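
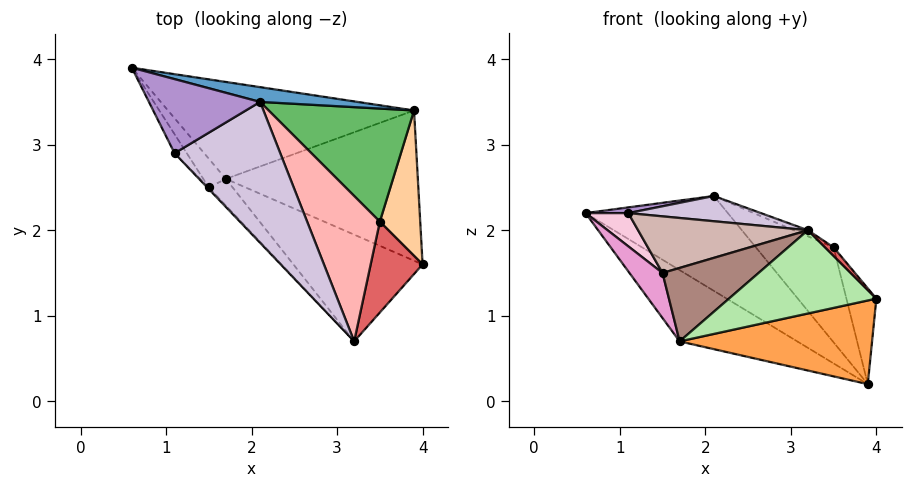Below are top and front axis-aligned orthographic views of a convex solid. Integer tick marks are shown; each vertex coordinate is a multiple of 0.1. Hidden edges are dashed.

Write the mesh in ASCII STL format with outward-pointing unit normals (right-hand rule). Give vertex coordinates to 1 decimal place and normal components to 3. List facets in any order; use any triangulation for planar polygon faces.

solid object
 facet normal 0.236 0.960 0.150
  outer loop
   vertex 2.1 3.5 2.4
   vertex 3.9 3.4 0.2
   vertex 0.6 3.9 2.2
  endloop
 endfacet
 facet normal -0.370 0.550 -0.748
  outer loop
   vertex 1.7 2.6 0.7
   vertex 0.6 3.9 2.2
   vertex 3.9 3.4 0.2
  endloop
 endfacet
 facet normal -0.022 -0.486 -0.873
  outer loop
   vertex 1.7 2.6 0.7
   vertex 3.9 3.4 0.2
   vertex 4.0 1.6 1.2
  endloop
 endfacet
 facet normal 0.841 0.298 0.452
  outer loop
   vertex 3.5 2.1 1.8
   vertex 4.0 1.6 1.2
   vertex 3.9 3.4 0.2
  endloop
 endfacet
 facet normal 0.697 0.461 0.549
  outer loop
   vertex 3.5 2.1 1.8
   vertex 3.9 3.4 0.2
   vertex 2.1 3.5 2.4
  endloop
 endfacet
 facet normal -0.096 -0.612 -0.785
  outer loop
   vertex 3.2 0.7 2.0
   vertex 1.7 2.6 0.7
   vertex 4.0 1.6 1.2
  endloop
 endfacet
 facet normal 0.740 -0.063 0.669
  outer loop
   vertex 3.2 0.7 2.0
   vertex 4.0 1.6 1.2
   vertex 3.5 2.1 1.8
  endloop
 endfacet
 facet normal 0.425 0.038 0.904
  outer loop
   vertex 3.2 0.7 2.0
   vertex 3.5 2.1 1.8
   vertex 2.1 3.5 2.4
  endloop
 endfacet
 facet normal -0.152 -0.076 0.986
  outer loop
   vertex 1.1 2.9 2.2
   vertex 2.1 3.5 2.4
   vertex 0.6 3.9 2.2
  endloop
 endfacet
 facet normal -0.091 -0.176 0.980
  outer loop
   vertex 1.1 2.9 2.2
   vertex 3.2 0.7 2.0
   vertex 2.1 3.5 2.4
  endloop
 endfacet
 facet normal -0.667 -0.700 -0.254
  outer loop
   vertex 1.5 2.5 1.5
   vertex 1.7 2.6 0.7
   vertex 3.2 0.7 2.0
  endloop
 endfacet
 facet normal -0.724 -0.689 -0.020
  outer loop
   vertex 1.5 2.5 1.5
   vertex 3.2 0.7 2.0
   vertex 1.1 2.9 2.2
  endloop
 endfacet
 facet normal -0.866 -0.422 -0.269
  outer loop
   vertex 1.5 2.5 1.5
   vertex 0.6 3.9 2.2
   vertex 1.7 2.6 0.7
  endloop
 endfacet
 facet normal -0.867 -0.433 -0.248
  outer loop
   vertex 1.5 2.5 1.5
   vertex 1.1 2.9 2.2
   vertex 0.6 3.9 2.2
  endloop
 endfacet
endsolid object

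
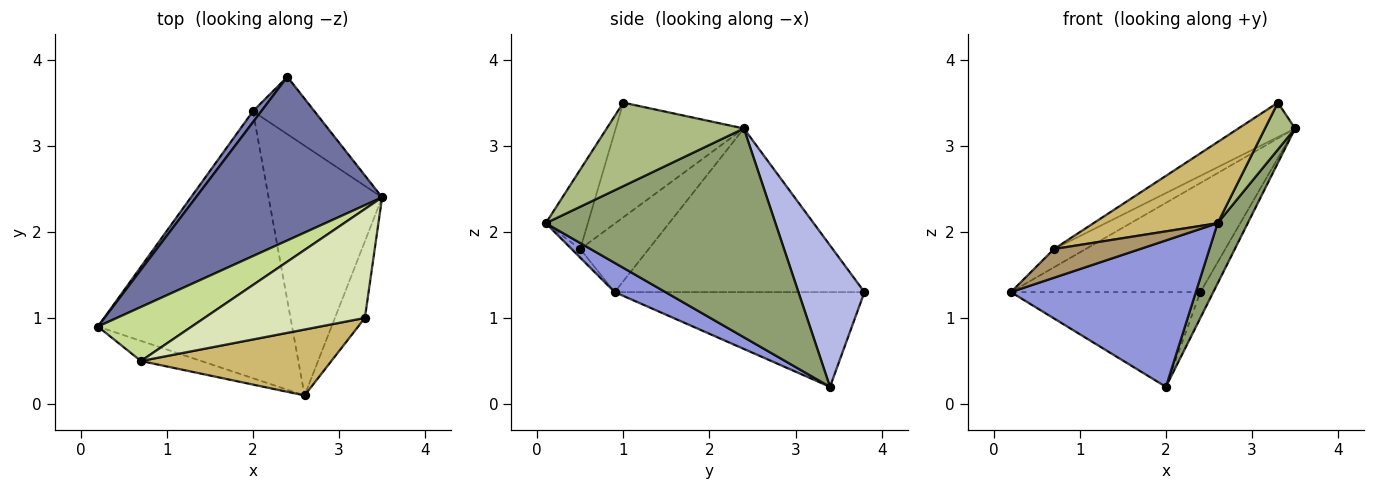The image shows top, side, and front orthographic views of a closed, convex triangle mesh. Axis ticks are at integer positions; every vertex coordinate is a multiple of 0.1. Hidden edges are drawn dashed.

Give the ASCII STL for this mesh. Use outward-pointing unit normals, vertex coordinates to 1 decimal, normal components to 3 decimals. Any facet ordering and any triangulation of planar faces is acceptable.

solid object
 facet normal -0.590 0.448 0.672
  outer loop
   vertex 2.4 3.8 1.3
   vertex 0.2 0.9 1.3
   vertex 3.5 2.4 3.2
  endloop
 endfacet
 facet normal -0.795 0.603 0.070
  outer loop
   vertex 2.0 3.4 0.2
   vertex 0.2 0.9 1.3
   vertex 2.4 3.8 1.3
  endloop
 endfacet
 facet normal 0.131 -0.477 -0.869
  outer loop
   vertex 2.0 3.4 0.2
   vertex 2.6 0.1 2.1
   vertex 0.2 0.9 1.3
  endloop
 endfacet
 facet normal 0.903 0.177 -0.392
  outer loop
   vertex 2.0 3.4 0.2
   vertex 2.4 3.8 1.3
   vertex 3.5 2.4 3.2
  endloop
 endfacet
 facet normal 0.873 -0.115 -0.475
  outer loop
   vertex 2.0 3.4 0.2
   vertex 3.5 2.4 3.2
   vertex 2.6 0.1 2.1
  endloop
 endfacet
 facet normal 0.922 -0.203 -0.331
  outer loop
   vertex 3.3 1.0 3.5
   vertex 2.6 0.1 2.1
   vertex 3.5 2.4 3.2
  endloop
 endfacet
 facet normal -0.568 0.264 0.779
  outer loop
   vertex 0.7 0.5 1.8
   vertex 3.5 2.4 3.2
   vertex 0.2 0.9 1.3
  endloop
 endfacet
 facet normal -0.563 0.249 0.788
  outer loop
   vertex 0.7 0.5 1.8
   vertex 3.3 1.0 3.5
   vertex 3.5 2.4 3.2
  endloop
 endfacet
 facet normal -0.082 -0.816 -0.572
  outer loop
   vertex 0.7 0.5 1.8
   vertex 0.2 0.9 1.3
   vertex 2.6 0.1 2.1
  endloop
 endfacet
 facet normal -0.254 -0.751 0.610
  outer loop
   vertex 0.7 0.5 1.8
   vertex 2.6 0.1 2.1
   vertex 3.3 1.0 3.5
  endloop
 endfacet
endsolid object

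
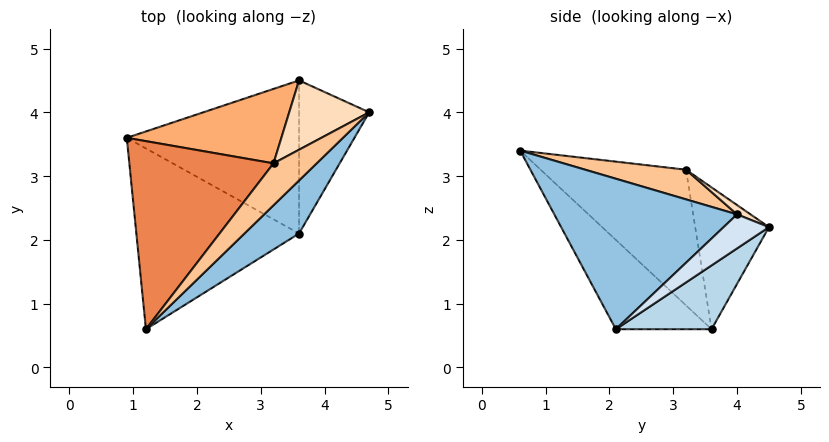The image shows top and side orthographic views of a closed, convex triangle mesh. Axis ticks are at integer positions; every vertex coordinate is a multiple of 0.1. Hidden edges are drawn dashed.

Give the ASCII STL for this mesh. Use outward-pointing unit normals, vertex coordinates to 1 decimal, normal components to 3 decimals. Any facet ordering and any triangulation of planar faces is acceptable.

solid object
 facet normal -0.364 -0.655 -0.663
  outer loop
   vertex 3.6 2.1 0.6
   vertex 1.2 0.6 3.4
   vertex 0.9 3.6 0.6
  endloop
 endfacet
 facet normal 0.710 -0.655 0.258
  outer loop
   vertex 3.6 2.1 0.6
   vertex 4.7 4.0 2.4
   vertex 1.2 0.6 3.4
  endloop
 endfacet
 facet normal 0.295 0.530 -0.795
  outer loop
   vertex 3.6 2.1 0.6
   vertex 0.9 3.6 0.6
   vertex 3.6 4.5 2.2
  endloop
 endfacet
 facet normal 0.374 0.514 -0.772
  outer loop
   vertex 3.6 2.1 0.6
   vertex 3.6 4.5 2.2
   vertex 4.7 4.0 2.4
  endloop
 endfacet
 facet normal -0.585 0.521 0.621
  outer loop
   vertex 3.2 3.2 3.1
   vertex 0.9 3.6 0.6
   vertex 1.2 0.6 3.4
  endloop
 endfacet
 facet normal -0.549 0.583 0.599
  outer loop
   vertex 3.2 3.2 3.1
   vertex 3.6 4.5 2.2
   vertex 0.9 3.6 0.6
  endloop
 endfacet
 facet normal 0.536 -0.322 0.780
  outer loop
   vertex 3.2 3.2 3.1
   vertex 1.2 0.6 3.4
   vertex 4.7 4.0 2.4
  endloop
 endfacet
 facet normal 0.097 0.546 0.832
  outer loop
   vertex 3.2 3.2 3.1
   vertex 4.7 4.0 2.4
   vertex 3.6 4.5 2.2
  endloop
 endfacet
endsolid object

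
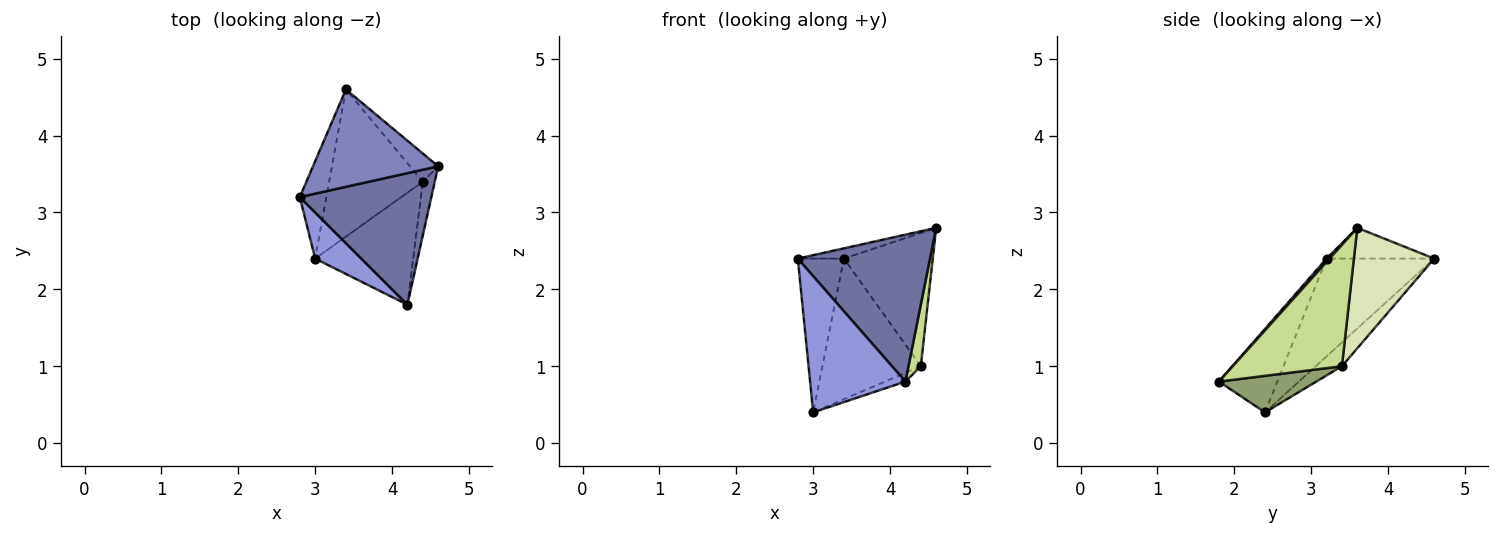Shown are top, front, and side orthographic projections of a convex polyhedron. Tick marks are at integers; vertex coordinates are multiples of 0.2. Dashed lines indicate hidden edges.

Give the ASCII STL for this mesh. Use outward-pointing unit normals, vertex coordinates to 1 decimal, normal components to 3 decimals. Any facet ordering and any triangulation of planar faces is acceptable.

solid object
 facet normal 0.017 -0.745 0.667
  outer loop
   vertex 4.2 1.8 0.8
   vertex 4.6 3.6 2.8
   vertex 2.8 3.2 2.4
  endloop
 endfacet
 facet normal -0.237 0.102 0.966
  outer loop
   vertex 3.4 4.6 2.4
   vertex 2.8 3.2 2.4
   vertex 4.6 3.6 2.8
  endloop
 endfacet
 facet normal -0.502 -0.819 0.277
  outer loop
   vertex 3.0 2.4 0.4
   vertex 4.2 1.8 0.8
   vertex 2.8 3.2 2.4
  endloop
 endfacet
 facet normal -0.892 0.382 -0.242
  outer loop
   vertex 3.0 2.4 0.4
   vertex 2.8 3.2 2.4
   vertex 3.4 4.6 2.4
  endloop
 endfacet
 facet normal 0.348 0.073 -0.935
  outer loop
   vertex 4.4 3.4 1.0
   vertex 4.2 1.8 0.8
   vertex 3.0 2.4 0.4
  endloop
 endfacet
 facet normal -0.180 0.679 -0.711
  outer loop
   vertex 4.4 3.4 1.0
   vertex 3.0 2.4 0.4
   vertex 3.4 4.6 2.4
  endloop
 endfacet
 facet normal 0.989 -0.111 -0.098
  outer loop
   vertex 4.4 3.4 1.0
   vertex 4.6 3.6 2.8
   vertex 4.2 1.8 0.8
  endloop
 endfacet
 facet normal 0.662 0.733 -0.155
  outer loop
   vertex 4.4 3.4 1.0
   vertex 3.4 4.6 2.4
   vertex 4.6 3.6 2.8
  endloop
 endfacet
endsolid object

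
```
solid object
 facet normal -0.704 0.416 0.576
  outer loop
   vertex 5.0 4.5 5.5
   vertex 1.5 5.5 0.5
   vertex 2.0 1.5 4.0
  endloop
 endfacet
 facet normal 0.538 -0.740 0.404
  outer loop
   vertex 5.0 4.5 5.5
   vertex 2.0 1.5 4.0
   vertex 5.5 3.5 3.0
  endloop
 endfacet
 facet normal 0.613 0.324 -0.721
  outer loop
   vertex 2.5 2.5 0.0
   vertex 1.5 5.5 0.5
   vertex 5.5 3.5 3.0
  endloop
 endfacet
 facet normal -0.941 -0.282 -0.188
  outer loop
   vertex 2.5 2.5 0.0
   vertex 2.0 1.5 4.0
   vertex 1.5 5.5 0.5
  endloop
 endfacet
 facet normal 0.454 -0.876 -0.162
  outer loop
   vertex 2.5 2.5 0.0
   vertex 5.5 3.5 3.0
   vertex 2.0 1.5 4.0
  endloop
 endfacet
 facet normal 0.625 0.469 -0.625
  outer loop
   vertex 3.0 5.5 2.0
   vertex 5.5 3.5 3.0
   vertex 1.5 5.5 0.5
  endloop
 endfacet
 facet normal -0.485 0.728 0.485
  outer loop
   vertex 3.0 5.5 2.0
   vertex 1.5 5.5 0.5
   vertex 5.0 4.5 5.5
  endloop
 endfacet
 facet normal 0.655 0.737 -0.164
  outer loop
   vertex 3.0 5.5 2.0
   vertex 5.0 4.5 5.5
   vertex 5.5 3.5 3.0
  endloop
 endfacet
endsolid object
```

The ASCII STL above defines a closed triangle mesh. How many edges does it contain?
12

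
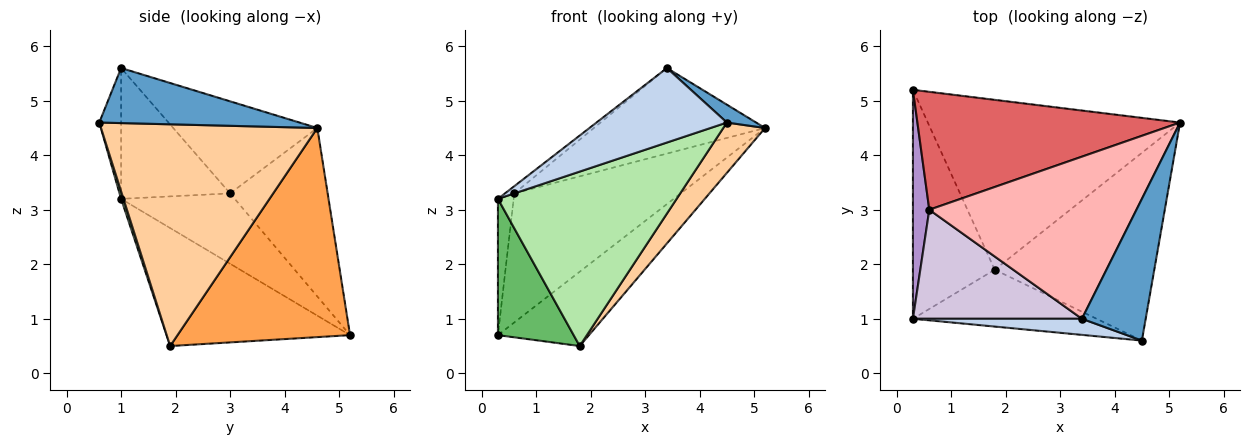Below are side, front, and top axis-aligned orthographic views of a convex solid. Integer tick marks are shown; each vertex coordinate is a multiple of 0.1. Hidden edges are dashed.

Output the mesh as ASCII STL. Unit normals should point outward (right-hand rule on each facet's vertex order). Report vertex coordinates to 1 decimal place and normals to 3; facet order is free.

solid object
 facet normal 0.650 -0.095 0.754
  outer loop
   vertex 3.4 1.0 5.6
   vertex 4.5 0.6 4.6
   vertex 5.2 4.6 4.5
  endloop
 endfacet
 facet normal -0.161 -0.965 0.208
  outer loop
   vertex 0.3 1.0 3.2
   vertex 4.5 0.6 4.6
   vertex 3.4 1.0 5.6
  endloop
 endfacet
 facet normal 0.605 0.319 -0.730
  outer loop
   vertex 1.8 1.9 0.5
   vertex 0.3 5.2 0.7
   vertex 5.2 4.6 4.5
  endloop
 endfacet
 facet normal 0.802 -0.155 -0.577
  outer loop
   vertex 1.8 1.9 0.5
   vertex 5.2 4.6 4.5
   vertex 4.5 0.6 4.6
  endloop
 endfacet
 facet normal -0.778 -0.321 -0.539
  outer loop
   vertex 1.8 1.9 0.5
   vertex 0.3 1.0 3.2
   vertex 0.3 5.2 0.7
  endloop
 endfacet
 facet normal 0.013 -0.951 -0.310
  outer loop
   vertex 1.8 1.9 0.5
   vertex 4.5 0.6 4.6
   vertex 0.3 1.0 3.2
  endloop
 endfacet
 facet normal -0.397 0.677 0.619
  outer loop
   vertex 0.6 3.0 3.3
   vertex 5.2 4.6 4.5
   vertex 0.3 5.2 0.7
  endloop
 endfacet
 facet normal -0.366 0.434 0.823
  outer loop
   vertex 0.6 3.0 3.3
   vertex 3.4 1.0 5.6
   vertex 5.2 4.6 4.5
  endloop
 endfacet
 facet normal -0.965 0.134 0.224
  outer loop
   vertex 0.6 3.0 3.3
   vertex 0.3 5.2 0.7
   vertex 0.3 1.0 3.2
  endloop
 endfacet
 facet normal -0.611 0.052 0.790
  outer loop
   vertex 0.6 3.0 3.3
   vertex 0.3 1.0 3.2
   vertex 3.4 1.0 5.6
  endloop
 endfacet
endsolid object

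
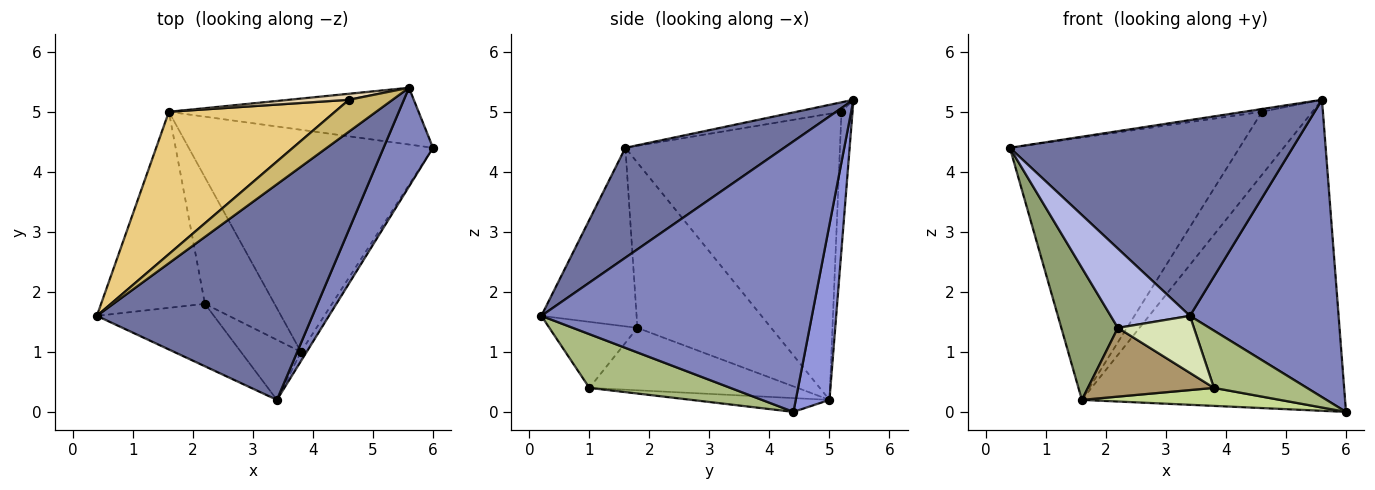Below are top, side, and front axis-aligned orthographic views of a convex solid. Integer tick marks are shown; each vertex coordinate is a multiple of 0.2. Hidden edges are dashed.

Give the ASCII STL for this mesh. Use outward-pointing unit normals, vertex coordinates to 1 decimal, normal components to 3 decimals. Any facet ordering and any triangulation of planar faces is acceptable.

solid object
 facet normal 0.353 -0.629 0.693
  outer loop
   vertex 5.6 5.4 5.2
   vertex 0.4 1.6 4.4
   vertex 3.4 0.2 1.6
  endloop
 endfacet
 facet normal 0.865 -0.476 0.158
  outer loop
   vertex 5.6 5.4 5.2
   vertex 3.4 0.2 1.6
   vertex 6.0 4.4 0.0
  endloop
 endfacet
 facet normal 0.125 0.976 -0.178
  outer loop
   vertex 1.6 5.0 0.2
   vertex 5.6 5.4 5.2
   vertex 6.0 4.4 0.0
  endloop
 endfacet
 facet normal -0.687 -0.571 -0.450
  outer loop
   vertex 2.2 1.8 1.4
   vertex 3.4 0.2 1.6
   vertex 0.4 1.6 4.4
  endloop
 endfacet
 facet normal -0.797 -0.337 -0.501
  outer loop
   vertex 2.2 1.8 1.4
   vertex 0.4 1.6 4.4
   vertex 1.6 5.0 0.2
  endloop
 endfacet
 facet normal 0.832 -0.548 -0.088
  outer loop
   vertex 3.8 1.0 0.4
   vertex 6.0 4.4 0.0
   vertex 3.4 0.2 1.6
  endloop
 endfacet
 facet normal -0.056 -0.081 -0.995
  outer loop
   vertex 3.8 1.0 0.4
   vertex 1.6 5.0 0.2
   vertex 6.0 4.4 0.0
  endloop
 endfacet
 facet normal -0.624 -0.538 -0.567
  outer loop
   vertex 3.8 1.0 0.4
   vertex 3.4 0.2 1.6
   vertex 2.2 1.8 1.4
  endloop
 endfacet
 facet normal -0.619 -0.375 -0.690
  outer loop
   vertex 3.8 1.0 0.4
   vertex 2.2 1.8 1.4
   vertex 1.6 5.0 0.2
  endloop
 endfacet
 facet normal -0.212 0.085 0.974
  outer loop
   vertex 4.6 5.2 5.0
   vertex 0.4 1.6 4.4
   vertex 5.6 5.4 5.2
  endloop
 endfacet
 facet normal -0.635 0.679 0.368
  outer loop
   vertex 4.6 5.2 5.0
   vertex 1.6 5.0 0.2
   vertex 0.4 1.6 4.4
  endloop
 endfacet
 facet normal -0.213 0.973 0.093
  outer loop
   vertex 4.6 5.2 5.0
   vertex 5.6 5.4 5.2
   vertex 1.6 5.0 0.2
  endloop
 endfacet
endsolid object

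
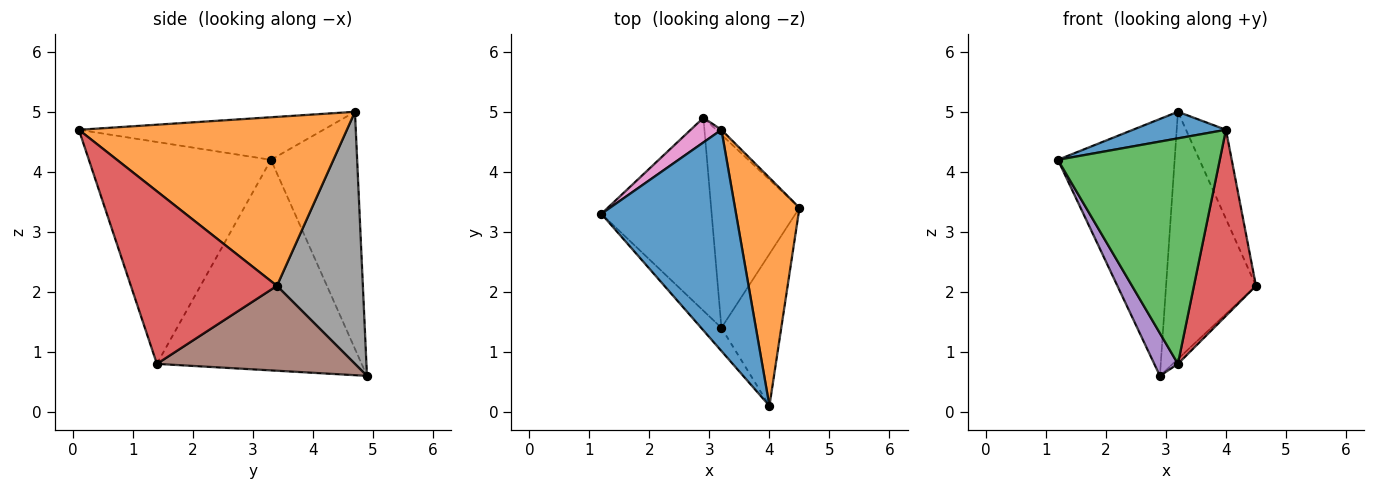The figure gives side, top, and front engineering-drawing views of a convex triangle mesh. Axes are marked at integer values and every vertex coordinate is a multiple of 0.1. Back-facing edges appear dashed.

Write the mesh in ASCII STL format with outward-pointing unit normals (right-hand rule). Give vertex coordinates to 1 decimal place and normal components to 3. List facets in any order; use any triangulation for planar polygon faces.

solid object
 facet normal -0.299 -0.114 0.947
  outer loop
   vertex 3.2 4.7 5.0
   vertex 1.2 3.3 4.2
   vertex 4.0 0.1 4.7
  endloop
 endfacet
 facet normal 0.925 0.138 0.353
  outer loop
   vertex 3.2 4.7 5.0
   vertex 4.0 0.1 4.7
   vertex 4.5 3.4 2.1
  endloop
 endfacet
 facet normal -0.746 -0.663 -0.068
  outer loop
   vertex 3.2 1.4 0.8
   vertex 4.0 0.1 4.7
   vertex 1.2 3.3 4.2
  endloop
 endfacet
 facet normal 0.877 -0.372 -0.304
  outer loop
   vertex 3.2 1.4 0.8
   vertex 4.5 3.4 2.1
   vertex 4.0 0.1 4.7
  endloop
 endfacet
 facet normal -0.881 -0.102 -0.461
  outer loop
   vertex 2.9 4.9 0.6
   vertex 3.2 1.4 0.8
   vertex 1.2 3.3 4.2
  endloop
 endfacet
 facet normal 0.693 0.018 -0.721
  outer loop
   vertex 2.9 4.9 0.6
   vertex 4.5 3.4 2.1
   vertex 3.2 1.4 0.8
  endloop
 endfacet
 facet normal -0.592 0.802 0.077
  outer loop
   vertex 2.9 4.9 0.6
   vertex 1.2 3.3 4.2
   vertex 3.2 4.7 5.0
  endloop
 endfacet
 facet normal 0.691 0.723 -0.014
  outer loop
   vertex 2.9 4.9 0.6
   vertex 3.2 4.7 5.0
   vertex 4.5 3.4 2.1
  endloop
 endfacet
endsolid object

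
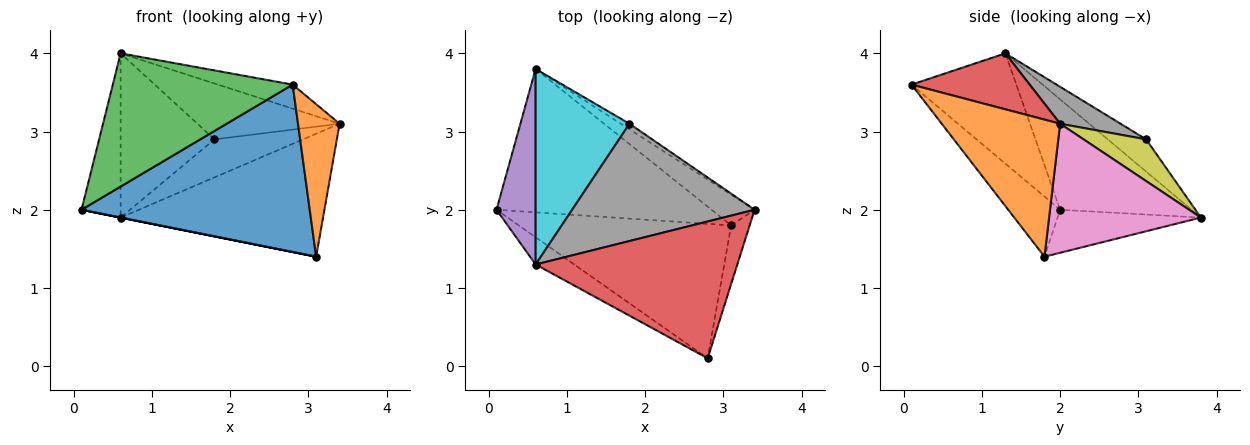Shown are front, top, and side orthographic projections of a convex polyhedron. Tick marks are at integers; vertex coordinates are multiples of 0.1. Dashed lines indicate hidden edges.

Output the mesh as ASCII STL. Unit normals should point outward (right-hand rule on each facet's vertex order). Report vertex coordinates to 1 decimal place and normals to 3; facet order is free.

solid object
 facet normal -0.175 -0.767 -0.617
  outer loop
   vertex 3.1 1.8 1.4
   vertex 2.8 0.1 3.6
   vertex 0.1 2.0 2.0
  endloop
 endfacet
 facet normal 0.936 -0.329 -0.126
  outer loop
   vertex 3.1 1.8 1.4
   vertex 3.4 2.0 3.1
   vertex 2.8 0.1 3.6
  endloop
 endfacet
 facet normal -0.496 -0.851 -0.174
  outer loop
   vertex 0.6 1.3 4.0
   vertex 0.1 2.0 2.0
   vertex 2.8 0.1 3.6
  endloop
 endfacet
 facet normal 0.264 0.167 0.950
  outer loop
   vertex 0.6 1.3 4.0
   vertex 2.8 0.1 3.6
   vertex 3.4 2.0 3.1
  endloop
 endfacet
 facet normal -0.908 0.270 0.321
  outer loop
   vertex 0.6 3.8 1.9
   vertex 0.1 2.0 2.0
   vertex 0.6 1.3 4.0
  endloop
 endfacet
 facet normal -0.196 0.000 -0.981
  outer loop
   vertex 0.6 3.8 1.9
   vertex 3.1 1.8 1.4
   vertex 0.1 2.0 2.0
  endloop
 endfacet
 facet normal 0.588 0.784 -0.196
  outer loop
   vertex 0.6 3.8 1.9
   vertex 3.4 2.0 3.1
   vertex 3.1 1.8 1.4
  endloop
 endfacet
 facet normal 0.180 0.423 0.888
  outer loop
   vertex 1.8 3.1 2.9
   vertex 0.6 1.3 4.0
   vertex 3.4 2.0 3.1
  endloop
 endfacet
 facet normal 0.573 0.811 -0.119
  outer loop
   vertex 1.8 3.1 2.9
   vertex 3.4 2.0 3.1
   vertex 0.6 3.8 1.9
  endloop
 endfacet
 facet normal -0.254 0.622 0.741
  outer loop
   vertex 1.8 3.1 2.9
   vertex 0.6 3.8 1.9
   vertex 0.6 1.3 4.0
  endloop
 endfacet
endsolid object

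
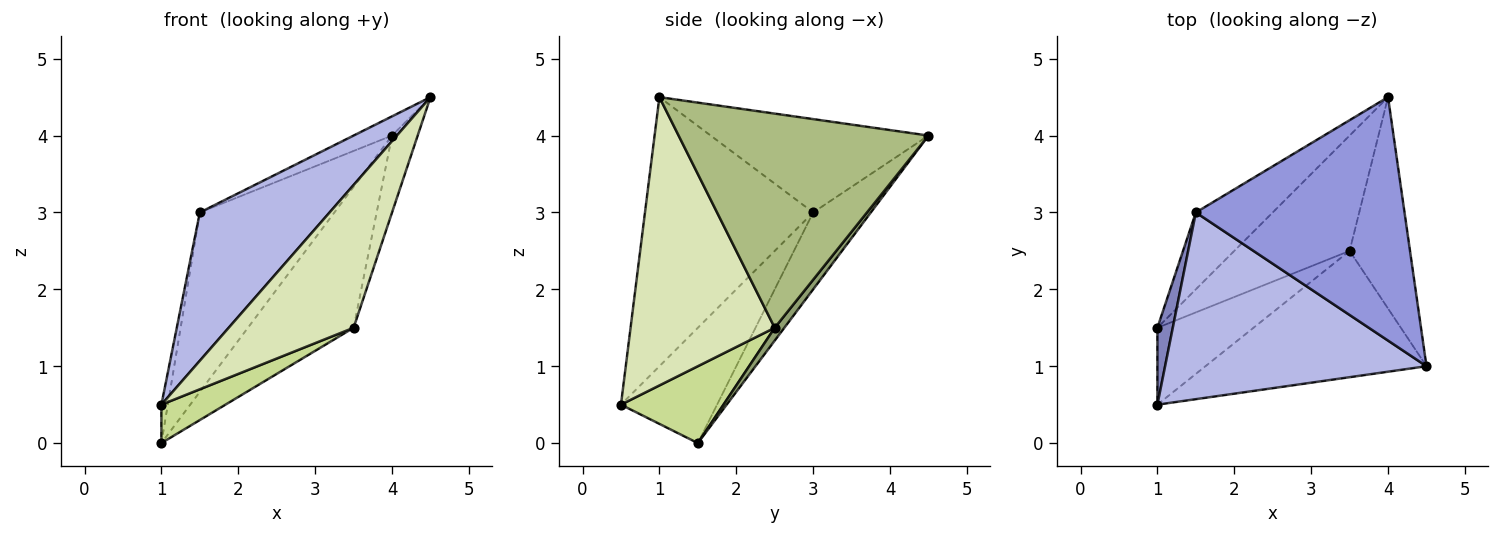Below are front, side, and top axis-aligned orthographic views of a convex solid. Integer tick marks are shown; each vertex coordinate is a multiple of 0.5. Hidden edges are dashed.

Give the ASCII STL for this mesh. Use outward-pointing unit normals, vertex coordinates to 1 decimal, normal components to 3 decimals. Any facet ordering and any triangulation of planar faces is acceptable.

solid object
 facet normal -0.367 0.855 -0.367
  outer loop
   vertex 1.5 3.0 3.0
   vertex 4.0 4.5 4.0
   vertex 1.0 1.5 0.0
  endloop
 endfacet
 facet normal -0.989 0.066 0.132
  outer loop
   vertex 1.5 3.0 3.0
   vertex 1.0 1.5 0.0
   vertex 1.0 0.5 0.5
  endloop
 endfacet
 facet normal -0.407 0.072 0.910
  outer loop
   vertex 1.5 3.0 3.0
   vertex 4.5 1.0 4.5
   vertex 4.0 4.5 4.0
  endloop
 endfacet
 facet normal -0.628 -0.484 0.610
  outer loop
   vertex 1.5 3.0 3.0
   vertex 1.0 0.5 0.5
   vertex 4.5 1.0 4.5
  endloop
 endfacet
 facet normal 0.070 0.772 -0.632
  outer loop
   vertex 3.5 2.5 1.5
   vertex 1.0 1.5 0.0
   vertex 4.0 4.5 4.0
  endloop
 endfacet
 facet normal 0.958 0.098 -0.270
  outer loop
   vertex 3.5 2.5 1.5
   vertex 4.0 4.5 4.0
   vertex 4.5 1.0 4.5
  endloop
 endfacet
 facet normal 0.582 -0.364 -0.727
  outer loop
   vertex 3.5 2.5 1.5
   vertex 1.0 0.5 0.5
   vertex 1.0 1.5 0.0
  endloop
 endfacet
 facet normal 0.654 -0.567 -0.501
  outer loop
   vertex 3.5 2.5 1.5
   vertex 4.5 1.0 4.5
   vertex 1.0 0.5 0.5
  endloop
 endfacet
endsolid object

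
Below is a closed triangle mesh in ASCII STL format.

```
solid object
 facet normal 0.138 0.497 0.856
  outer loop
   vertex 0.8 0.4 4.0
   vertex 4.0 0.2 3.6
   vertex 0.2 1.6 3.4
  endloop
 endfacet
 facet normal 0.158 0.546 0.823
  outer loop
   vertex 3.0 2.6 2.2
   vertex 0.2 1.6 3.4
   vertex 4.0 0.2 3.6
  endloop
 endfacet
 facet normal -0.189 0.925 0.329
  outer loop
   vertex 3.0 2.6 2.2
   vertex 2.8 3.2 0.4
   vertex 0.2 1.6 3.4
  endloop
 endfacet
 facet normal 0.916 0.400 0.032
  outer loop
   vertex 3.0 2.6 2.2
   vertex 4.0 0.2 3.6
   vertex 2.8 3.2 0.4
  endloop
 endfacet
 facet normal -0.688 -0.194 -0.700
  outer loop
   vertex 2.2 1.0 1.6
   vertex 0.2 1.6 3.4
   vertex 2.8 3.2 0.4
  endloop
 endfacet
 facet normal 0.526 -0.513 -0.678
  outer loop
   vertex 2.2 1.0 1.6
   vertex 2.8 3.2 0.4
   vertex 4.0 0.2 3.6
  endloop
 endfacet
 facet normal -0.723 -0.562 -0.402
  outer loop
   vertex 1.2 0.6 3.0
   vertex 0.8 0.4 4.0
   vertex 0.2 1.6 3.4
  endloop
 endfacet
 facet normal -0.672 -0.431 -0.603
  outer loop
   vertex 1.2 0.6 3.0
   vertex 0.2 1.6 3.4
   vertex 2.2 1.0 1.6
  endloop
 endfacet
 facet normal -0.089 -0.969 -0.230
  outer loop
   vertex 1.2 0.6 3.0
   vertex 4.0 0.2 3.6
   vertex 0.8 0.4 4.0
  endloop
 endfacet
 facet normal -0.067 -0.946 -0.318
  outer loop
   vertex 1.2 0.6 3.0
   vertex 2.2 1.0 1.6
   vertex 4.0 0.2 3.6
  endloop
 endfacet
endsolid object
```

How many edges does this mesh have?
15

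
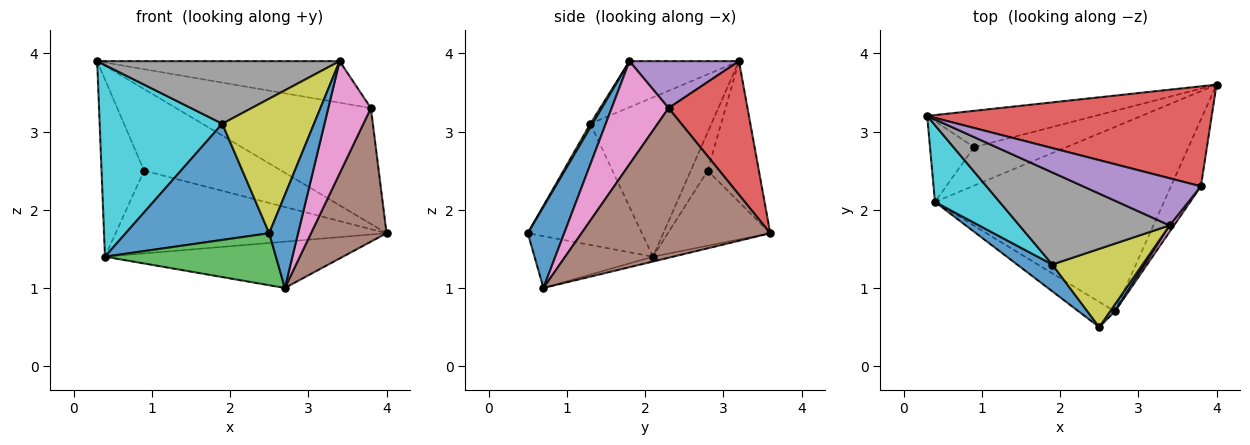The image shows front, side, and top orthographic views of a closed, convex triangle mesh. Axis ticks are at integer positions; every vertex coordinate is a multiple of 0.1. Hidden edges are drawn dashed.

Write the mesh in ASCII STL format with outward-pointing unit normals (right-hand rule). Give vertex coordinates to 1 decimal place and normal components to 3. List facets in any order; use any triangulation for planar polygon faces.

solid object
 facet normal 0.783 -0.620 0.046
  outer loop
   vertex 3.4 1.8 3.9
   vertex 2.5 0.5 1.7
   vertex 2.7 0.7 1.0
  endloop
 endfacet
 facet normal -0.021 0.243 -0.970
  outer loop
   vertex 0.4 2.1 1.4
   vertex 4.0 3.6 1.7
   vertex 2.7 0.7 1.0
  endloop
 endfacet
 facet normal -0.529 -0.764 -0.369
  outer loop
   vertex 0.4 2.1 1.4
   vertex 2.7 0.7 1.0
   vertex 2.5 0.5 1.7
  endloop
 endfacet
 facet normal 0.293 0.724 0.625
  outer loop
   vertex 3.8 2.3 3.3
   vertex 4.0 3.6 1.7
   vertex 0.3 3.2 3.9
  endloop
 endfacet
 facet normal 0.286 0.634 0.719
  outer loop
   vertex 3.8 2.3 3.3
   vertex 0.3 3.2 3.9
   vertex 3.4 1.8 3.9
  endloop
 endfacet
 facet normal 0.913 -0.365 -0.183
  outer loop
   vertex 3.8 2.3 3.3
   vertex 2.7 0.7 1.0
   vertex 4.0 3.6 1.7
  endloop
 endfacet
 facet normal 0.800 -0.599 0.034
  outer loop
   vertex 3.8 2.3 3.3
   vertex 3.4 1.8 3.9
   vertex 2.7 0.7 1.0
  endloop
 endfacet
 facet normal -0.246 -0.545 0.802
  outer loop
   vertex 1.9 1.3 3.1
   vertex 3.4 1.8 3.9
   vertex 0.3 3.2 3.9
  endloop
 endfacet
 facet normal 0.020 -0.864 0.503
  outer loop
   vertex 1.9 1.3 3.1
   vertex 2.5 0.5 1.7
   vertex 3.4 1.8 3.9
  endloop
 endfacet
 facet normal -0.676 -0.684 0.274
  outer loop
   vertex 1.9 1.3 3.1
   vertex 0.3 3.2 3.9
   vertex 0.4 2.1 1.4
  endloop
 endfacet
 facet normal -0.612 -0.770 0.178
  outer loop
   vertex 1.9 1.3 3.1
   vertex 0.4 2.1 1.4
   vertex 2.5 0.5 1.7
  endloop
 endfacet
 facet normal -0.323 0.865 -0.385
  outer loop
   vertex 0.9 2.8 2.5
   vertex 0.3 3.2 3.9
   vertex 4.0 3.6 1.7
  endloop
 endfacet
 facet normal -0.340 0.856 -0.390
  outer loop
   vertex 0.9 2.8 2.5
   vertex 0.4 2.1 1.4
   vertex 0.3 3.2 3.9
  endloop
 endfacet
 facet normal -0.324 0.858 -0.399
  outer loop
   vertex 0.9 2.8 2.5
   vertex 4.0 3.6 1.7
   vertex 0.4 2.1 1.4
  endloop
 endfacet
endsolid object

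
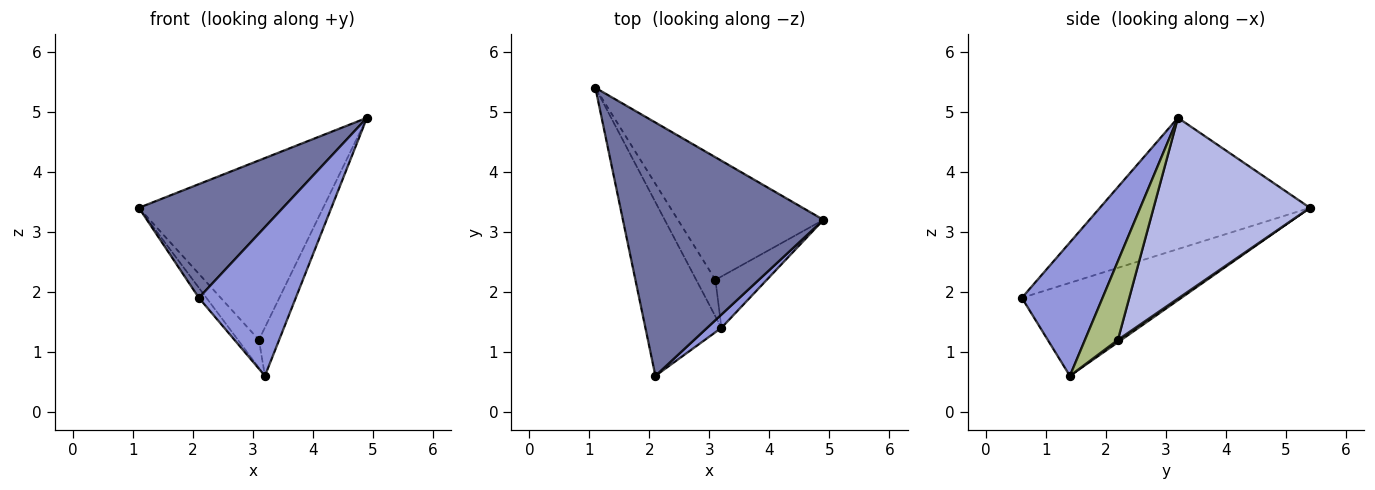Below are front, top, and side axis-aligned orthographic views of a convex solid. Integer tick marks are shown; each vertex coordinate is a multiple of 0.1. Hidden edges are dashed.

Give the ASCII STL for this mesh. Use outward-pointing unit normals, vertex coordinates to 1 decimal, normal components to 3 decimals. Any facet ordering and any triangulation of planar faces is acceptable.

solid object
 facet normal -0.513 -0.352 0.783
  outer loop
   vertex 2.1 0.6 1.9
   vertex 4.9 3.2 4.9
   vertex 1.1 5.4 3.4
  endloop
 endfacet
 facet normal -0.774 0.036 -0.632
  outer loop
   vertex 3.2 1.4 0.6
   vertex 2.1 0.6 1.9
   vertex 1.1 5.4 3.4
  endloop
 endfacet
 facet normal 0.638 -0.767 0.068
  outer loop
   vertex 3.2 1.4 0.6
   vertex 4.9 3.2 4.9
   vertex 2.1 0.6 1.9
  endloop
 endfacet
 facet normal 0.574 0.676 -0.462
  outer loop
   vertex 3.1 2.2 1.2
   vertex 1.1 5.4 3.4
   vertex 4.9 3.2 4.9
  endloop
 endfacet
 facet normal 0.099 0.605 -0.790
  outer loop
   vertex 3.1 2.2 1.2
   vertex 3.2 1.4 0.6
   vertex 1.1 5.4 3.4
  endloop
 endfacet
 facet normal 0.745 0.458 -0.486
  outer loop
   vertex 3.1 2.2 1.2
   vertex 4.9 3.2 4.9
   vertex 3.2 1.4 0.6
  endloop
 endfacet
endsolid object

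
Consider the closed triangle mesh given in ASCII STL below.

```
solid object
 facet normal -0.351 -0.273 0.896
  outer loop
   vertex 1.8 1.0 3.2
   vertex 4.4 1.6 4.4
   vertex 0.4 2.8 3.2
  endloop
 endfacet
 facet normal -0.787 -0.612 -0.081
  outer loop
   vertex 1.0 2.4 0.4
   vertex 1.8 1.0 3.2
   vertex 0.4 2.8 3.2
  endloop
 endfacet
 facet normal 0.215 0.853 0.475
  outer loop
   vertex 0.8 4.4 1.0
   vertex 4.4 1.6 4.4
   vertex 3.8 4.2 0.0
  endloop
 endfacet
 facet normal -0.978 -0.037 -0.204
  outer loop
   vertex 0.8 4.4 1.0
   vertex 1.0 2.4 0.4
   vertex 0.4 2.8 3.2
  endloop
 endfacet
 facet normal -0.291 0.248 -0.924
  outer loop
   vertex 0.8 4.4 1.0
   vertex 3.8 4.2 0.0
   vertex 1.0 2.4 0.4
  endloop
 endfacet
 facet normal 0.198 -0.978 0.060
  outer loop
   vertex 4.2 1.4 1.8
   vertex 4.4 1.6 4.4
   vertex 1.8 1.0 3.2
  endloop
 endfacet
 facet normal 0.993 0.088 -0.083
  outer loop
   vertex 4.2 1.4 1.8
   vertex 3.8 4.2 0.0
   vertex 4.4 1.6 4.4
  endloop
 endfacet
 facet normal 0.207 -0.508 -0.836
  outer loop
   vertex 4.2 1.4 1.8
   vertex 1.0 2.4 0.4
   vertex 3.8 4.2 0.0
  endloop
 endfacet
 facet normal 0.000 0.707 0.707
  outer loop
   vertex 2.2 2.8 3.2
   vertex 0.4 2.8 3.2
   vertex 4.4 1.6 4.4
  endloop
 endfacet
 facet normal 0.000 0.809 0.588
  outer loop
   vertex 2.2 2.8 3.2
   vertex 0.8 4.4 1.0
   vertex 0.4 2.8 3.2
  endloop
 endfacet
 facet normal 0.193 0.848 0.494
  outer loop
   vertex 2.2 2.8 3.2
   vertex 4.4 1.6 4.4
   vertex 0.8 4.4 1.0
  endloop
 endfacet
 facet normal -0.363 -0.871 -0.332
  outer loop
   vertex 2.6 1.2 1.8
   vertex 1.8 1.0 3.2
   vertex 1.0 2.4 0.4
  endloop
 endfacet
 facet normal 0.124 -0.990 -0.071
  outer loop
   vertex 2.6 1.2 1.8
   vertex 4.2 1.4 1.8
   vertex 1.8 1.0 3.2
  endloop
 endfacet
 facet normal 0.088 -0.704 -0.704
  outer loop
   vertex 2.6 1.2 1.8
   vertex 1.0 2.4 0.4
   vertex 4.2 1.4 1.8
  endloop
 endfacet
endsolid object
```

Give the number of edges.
21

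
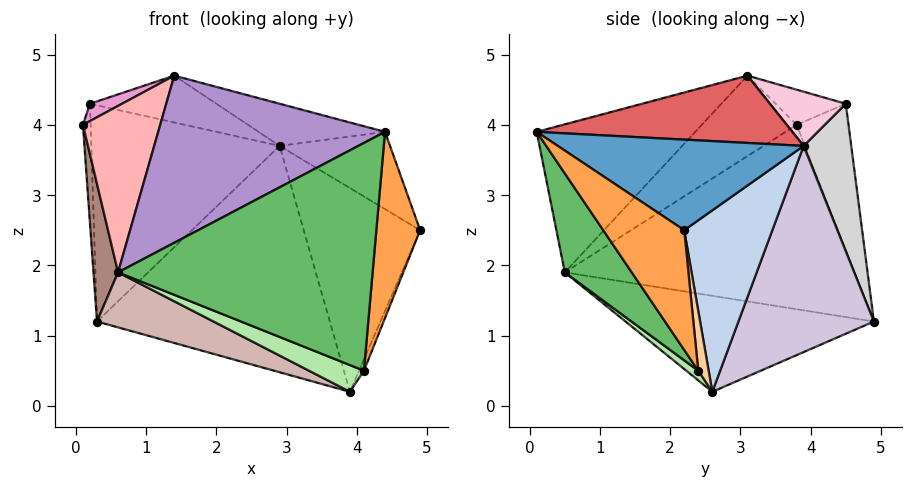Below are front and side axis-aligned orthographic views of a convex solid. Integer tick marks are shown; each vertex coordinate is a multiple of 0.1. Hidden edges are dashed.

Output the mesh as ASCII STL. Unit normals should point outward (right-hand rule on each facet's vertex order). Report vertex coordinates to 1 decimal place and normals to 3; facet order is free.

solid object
 facet normal 0.665 0.298 0.685
  outer loop
   vertex 2.9 3.9 3.7
   vertex 4.4 0.1 3.9
   vertex 4.9 2.2 2.5
  endloop
 endfacet
 facet normal 0.599 0.791 -0.123
  outer loop
   vertex 2.9 3.9 3.7
   vertex 4.9 2.2 2.5
   vertex 3.9 2.6 0.2
  endloop
 endfacet
 facet normal 0.817 -0.442 -0.371
  outer loop
   vertex 4.1 2.4 0.5
   vertex 4.9 2.2 2.5
   vertex 4.4 0.1 3.9
  endloop
 endfacet
 facet normal 0.862 0.406 -0.304
  outer loop
   vertex 4.1 2.4 0.5
   vertex 3.9 2.6 0.2
   vertex 4.9 2.2 2.5
  endloop
 endfacet
 facet normal 0.211 -0.801 -0.560
  outer loop
   vertex 4.1 2.4 0.5
   vertex 4.4 0.1 3.9
   vertex 0.6 0.5 1.9
  endloop
 endfacet
 facet normal 0.167 -0.765 -0.622
  outer loop
   vertex 4.1 2.4 0.5
   vertex 0.6 0.5 1.9
   vertex 3.9 2.6 0.2
  endloop
 endfacet
 facet normal 0.455 0.225 0.862
  outer loop
   vertex 1.4 3.1 4.7
   vertex 4.4 0.1 3.9
   vertex 2.9 3.9 3.7
  endloop
 endfacet
 facet normal -0.603 -0.491 0.629
  outer loop
   vertex 1.4 3.1 4.7
   vertex 0.1 3.8 4.0
   vertex 0.6 0.5 1.9
  endloop
 endfacet
 facet normal -0.421 -0.602 0.679
  outer loop
   vertex 1.4 3.1 4.7
   vertex 0.6 0.5 1.9
   vertex 4.4 0.1 3.9
  endloop
 endfacet
 facet normal 0.495 0.851 -0.175
  outer loop
   vertex 0.3 4.9 1.2
   vertex 2.9 3.9 3.7
   vertex 3.9 2.6 0.2
  endloop
 endfacet
 facet normal -0.991 -0.084 -0.104
  outer loop
   vertex 0.3 4.9 1.2
   vertex 0.6 0.5 1.9
   vertex 0.1 3.8 4.0
  endloop
 endfacet
 facet normal -0.363 -0.170 -0.916
  outer loop
   vertex 0.3 4.9 1.2
   vertex 3.9 2.6 0.2
   vertex 0.6 0.5 1.9
  endloop
 endfacet
 facet normal -0.562 -0.257 0.786
  outer loop
   vertex 0.2 4.5 4.3
   vertex 0.1 3.8 4.0
   vertex 1.4 3.1 4.7
  endloop
 endfacet
 facet normal 0.291 0.485 0.825
  outer loop
   vertex 0.2 4.5 4.3
   vertex 1.4 3.1 4.7
   vertex 2.9 3.9 3.7
  endloop
 endfacet
 facet normal -0.989 0.147 -0.013
  outer loop
   vertex 0.2 4.5 4.3
   vertex 0.3 4.9 1.2
   vertex 0.1 3.8 4.0
  endloop
 endfacet
 facet normal 0.243 0.961 0.132
  outer loop
   vertex 0.2 4.5 4.3
   vertex 2.9 3.9 3.7
   vertex 0.3 4.9 1.2
  endloop
 endfacet
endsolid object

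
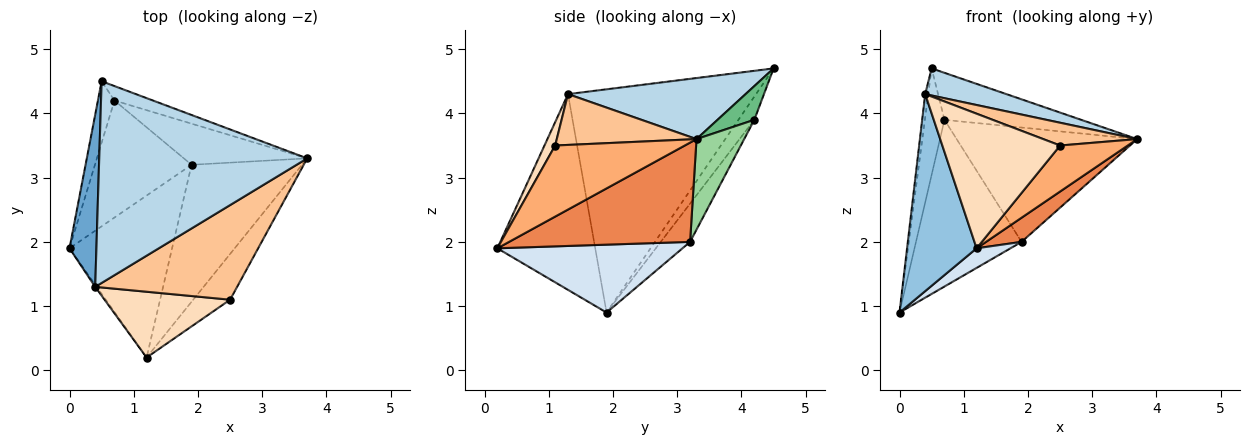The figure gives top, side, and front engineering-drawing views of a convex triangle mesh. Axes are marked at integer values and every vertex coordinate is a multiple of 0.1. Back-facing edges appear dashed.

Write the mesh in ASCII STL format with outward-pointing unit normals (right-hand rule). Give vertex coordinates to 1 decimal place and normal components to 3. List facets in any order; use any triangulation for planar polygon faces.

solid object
 facet normal -0.993 0.016 0.120
  outer loop
   vertex 0.4 1.3 4.3
   vertex 0.5 4.5 4.7
   vertex 0.0 1.9 0.9
  endloop
 endfacet
 facet normal -0.815 -0.579 -0.006
  outer loop
   vertex 0.4 1.3 4.3
   vertex 0.0 1.9 0.9
   vertex 1.2 0.2 1.9
  endloop
 endfacet
 facet normal 0.279 -0.128 0.952
  outer loop
   vertex 0.4 1.3 4.3
   vertex 3.7 3.3 3.6
   vertex 0.5 4.5 4.7
  endloop
 endfacet
 facet normal 0.549 -0.100 -0.830
  outer loop
   vertex 1.9 3.2 2.0
   vertex 1.2 0.2 1.9
   vertex 0.0 1.9 0.9
  endloop
 endfacet
 facet normal 0.663 -0.130 -0.737
  outer loop
   vertex 1.9 3.2 2.0
   vertex 3.7 3.3 3.6
   vertex 1.2 0.2 1.9
  endloop
 endfacet
 facet normal 0.805 -0.420 -0.418
  outer loop
   vertex 2.5 1.1 3.5
   vertex 1.2 0.2 1.9
   vertex 3.7 3.3 3.6
  endloop
 endfacet
 facet normal 0.329 -0.221 0.918
  outer loop
   vertex 2.5 1.1 3.5
   vertex 3.7 3.3 3.6
   vertex 0.4 1.3 4.3
  endloop
 endfacet
 facet normal 0.081 -0.895 0.438
  outer loop
   vertex 2.5 1.1 3.5
   vertex 0.4 1.3 4.3
   vertex 1.2 0.2 1.9
  endloop
 endfacet
 facet normal 0.249 0.926 -0.285
  outer loop
   vertex 0.7 4.2 3.9
   vertex 0.5 4.5 4.7
   vertex 3.7 3.3 3.6
  endloop
 endfacet
 facet normal 0.241 0.913 -0.328
  outer loop
   vertex 0.7 4.2 3.9
   vertex 3.7 3.3 3.6
   vertex 1.9 3.2 2.0
  endloop
 endfacet
 facet normal -0.574 0.709 -0.409
  outer loop
   vertex 0.7 4.2 3.9
   vertex 0.0 1.9 0.9
   vertex 0.5 4.5 4.7
  endloop
 endfacet
 facet normal -0.222 0.798 -0.560
  outer loop
   vertex 0.7 4.2 3.9
   vertex 1.9 3.2 2.0
   vertex 0.0 1.9 0.9
  endloop
 endfacet
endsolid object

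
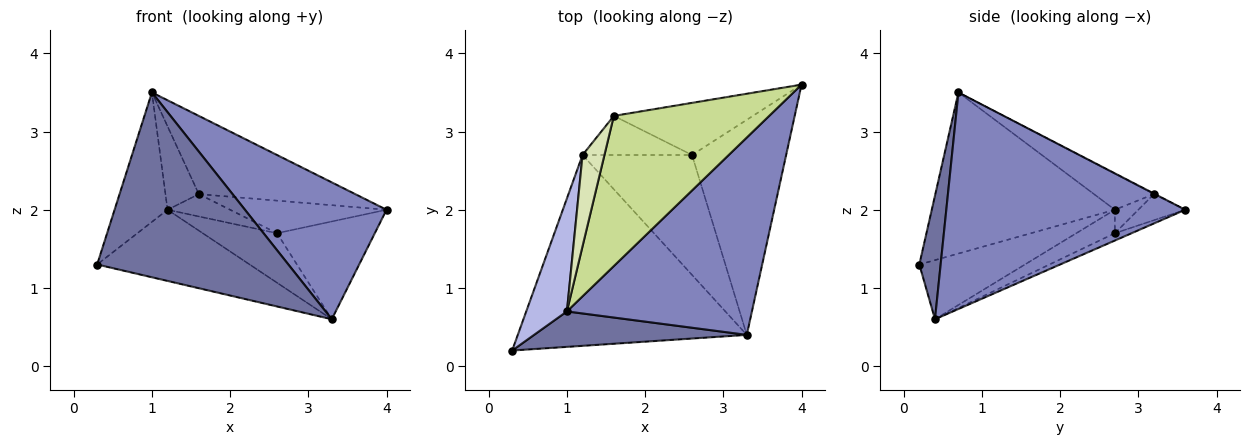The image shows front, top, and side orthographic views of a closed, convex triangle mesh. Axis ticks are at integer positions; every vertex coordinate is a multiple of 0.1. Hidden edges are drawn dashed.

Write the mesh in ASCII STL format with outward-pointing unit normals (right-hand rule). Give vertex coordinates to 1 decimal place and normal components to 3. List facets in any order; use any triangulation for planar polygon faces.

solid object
 facet normal 0.109 -0.976 0.187
  outer loop
   vertex 1.0 0.7 3.5
   vertex 0.3 0.2 1.3
   vertex 3.3 0.4 0.6
  endloop
 endfacet
 facet normal 0.693 -0.411 0.592
  outer loop
   vertex 1.0 0.7 3.5
   vertex 3.3 0.4 0.6
   vertex 4.0 3.6 2.0
  endloop
 endfacet
 facet normal -0.235 0.340 -0.911
  outer loop
   vertex 1.2 2.7 2.0
   vertex 3.3 0.4 0.6
   vertex 0.3 0.2 1.3
  endloop
 endfacet
 facet normal -0.934 0.270 0.236
  outer loop
   vertex 1.2 2.7 2.0
   vertex 0.3 0.2 1.3
   vertex 1.0 0.7 3.5
  endloop
 endfacet
 facet normal -0.071 0.413 -0.908
  outer loop
   vertex 2.6 2.7 1.7
   vertex 4.0 3.6 2.0
   vertex 3.3 0.4 0.6
  endloop
 endfacet
 facet normal -0.194 0.374 -0.907
  outer loop
   vertex 2.6 2.7 1.7
   vertex 3.3 0.4 0.6
   vertex 1.2 2.7 2.0
  endloop
 endfacet
 facet normal -0.003 0.462 0.887
  outer loop
   vertex 1.6 3.2 2.2
   vertex 1.0 0.7 3.5
   vertex 4.0 3.6 2.0
  endloop
 endfacet
 facet normal -0.771 0.429 0.470
  outer loop
   vertex 1.6 3.2 2.2
   vertex 1.2 2.7 2.0
   vertex 1.0 0.7 3.5
  endloop
 endfacet
 facet normal -0.157 0.523 -0.837
  outer loop
   vertex 1.6 3.2 2.2
   vertex 4.0 3.6 2.0
   vertex 2.6 2.7 1.7
  endloop
 endfacet
 facet normal -0.183 0.488 -0.854
  outer loop
   vertex 1.6 3.2 2.2
   vertex 2.6 2.7 1.7
   vertex 1.2 2.7 2.0
  endloop
 endfacet
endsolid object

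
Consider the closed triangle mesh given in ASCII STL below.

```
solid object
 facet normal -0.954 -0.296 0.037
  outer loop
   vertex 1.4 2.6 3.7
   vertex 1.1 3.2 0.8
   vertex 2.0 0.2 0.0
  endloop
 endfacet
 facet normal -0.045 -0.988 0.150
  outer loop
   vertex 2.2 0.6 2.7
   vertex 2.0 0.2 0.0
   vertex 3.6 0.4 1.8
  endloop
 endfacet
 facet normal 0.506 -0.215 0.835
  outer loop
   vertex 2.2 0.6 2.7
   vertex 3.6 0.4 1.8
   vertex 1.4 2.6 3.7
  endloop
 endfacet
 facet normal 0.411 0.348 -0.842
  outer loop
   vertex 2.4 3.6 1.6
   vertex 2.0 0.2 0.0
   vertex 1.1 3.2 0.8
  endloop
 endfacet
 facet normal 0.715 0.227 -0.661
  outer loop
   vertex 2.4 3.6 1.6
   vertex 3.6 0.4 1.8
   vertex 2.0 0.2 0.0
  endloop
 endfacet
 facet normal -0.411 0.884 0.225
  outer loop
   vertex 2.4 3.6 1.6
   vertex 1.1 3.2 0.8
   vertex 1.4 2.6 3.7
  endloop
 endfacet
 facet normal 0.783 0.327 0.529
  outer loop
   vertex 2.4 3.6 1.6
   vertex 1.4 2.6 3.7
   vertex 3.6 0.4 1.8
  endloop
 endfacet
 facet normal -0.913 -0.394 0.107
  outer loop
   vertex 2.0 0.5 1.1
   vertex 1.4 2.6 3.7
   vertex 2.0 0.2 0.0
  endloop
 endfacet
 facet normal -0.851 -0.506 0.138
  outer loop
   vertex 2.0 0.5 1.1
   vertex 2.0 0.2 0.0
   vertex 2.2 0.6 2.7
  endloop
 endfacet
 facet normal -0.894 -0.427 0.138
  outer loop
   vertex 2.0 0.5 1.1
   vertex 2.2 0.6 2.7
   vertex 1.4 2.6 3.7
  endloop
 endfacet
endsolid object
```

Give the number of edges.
15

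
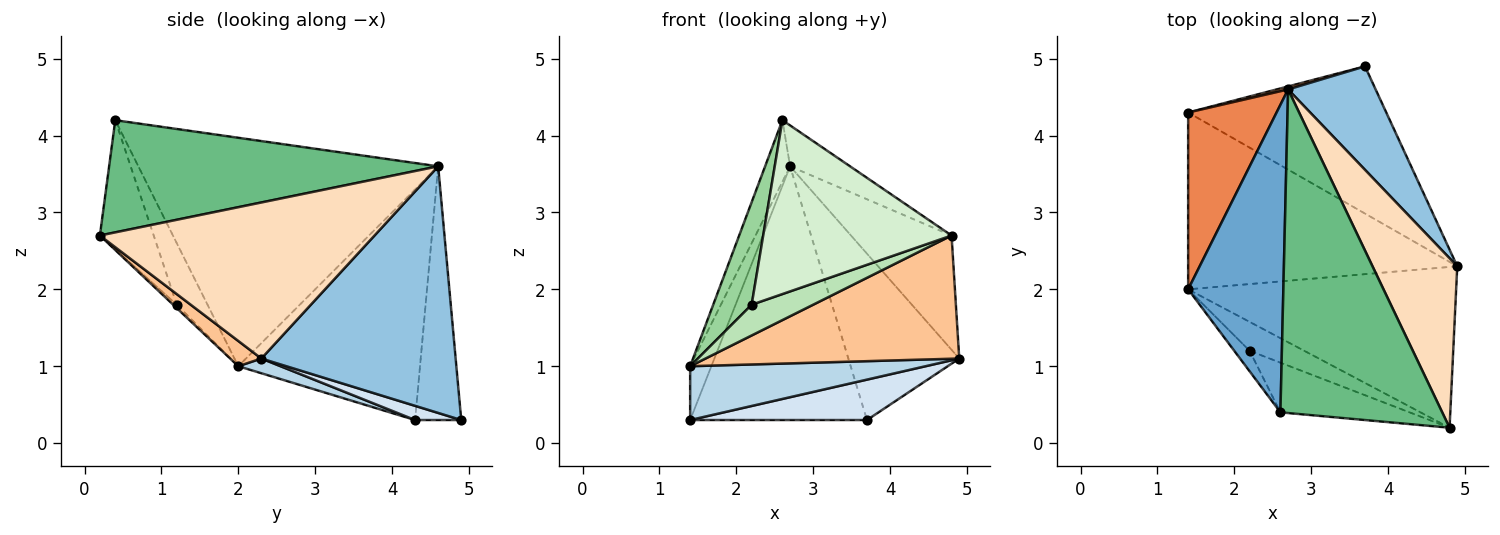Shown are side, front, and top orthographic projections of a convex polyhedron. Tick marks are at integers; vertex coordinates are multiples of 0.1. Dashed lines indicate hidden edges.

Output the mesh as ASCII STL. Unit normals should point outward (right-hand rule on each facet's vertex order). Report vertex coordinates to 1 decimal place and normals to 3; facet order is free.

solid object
 facet normal -0.920 0.077 0.383
  outer loop
   vertex 2.7 4.6 3.6
   vertex 1.4 2.0 1.0
   vertex 2.6 0.4 4.2
  endloop
 endfacet
 facet normal 0.830 0.474 0.295
  outer loop
   vertex 2.7 4.6 3.6
   vertex 4.9 2.3 1.1
   vertex 3.7 4.9 0.3
  endloop
 endfacet
 facet normal 0.052 -0.291 -0.955
  outer loop
   vertex 1.4 4.3 0.3
   vertex 4.9 2.3 1.1
   vertex 1.4 2.0 1.0
  endloop
 endfacet
 facet normal 0.069 -0.264 -0.962
  outer loop
   vertex 1.4 4.3 0.3
   vertex 3.7 4.9 0.3
   vertex 4.9 2.3 1.1
  endloop
 endfacet
 facet normal -0.928 0.108 0.356
  outer loop
   vertex 1.4 4.3 0.3
   vertex 1.4 2.0 1.0
   vertex 2.7 4.6 3.6
  endloop
 endfacet
 facet normal -0.252 0.968 0.011
  outer loop
   vertex 1.4 4.3 0.3
   vertex 2.7 4.6 3.6
   vertex 3.7 4.9 0.3
  endloop
 endfacet
 facet normal 0.075 -0.607 -0.791
  outer loop
   vertex 4.8 0.2 2.7
   vertex 1.4 2.0 1.0
   vertex 4.9 2.3 1.1
  endloop
 endfacet
 facet normal 0.837 0.306 0.454
  outer loop
   vertex 4.8 0.2 2.7
   vertex 4.9 2.3 1.1
   vertex 2.7 4.6 3.6
  endloop
 endfacet
 facet normal 0.567 0.103 0.817
  outer loop
   vertex 4.8 0.2 2.7
   vertex 2.7 4.6 3.6
   vertex 2.6 0.4 4.2
  endloop
 endfacet
 facet normal -0.617 -0.772 -0.154
  outer loop
   vertex 2.2 1.2 1.8
   vertex 2.6 0.4 4.2
   vertex 1.4 2.0 1.0
  endloop
 endfacet
 facet normal -0.043 -0.728 -0.685
  outer loop
   vertex 2.2 1.2 1.8
   vertex 1.4 2.0 1.0
   vertex 4.8 0.2 2.7
  endloop
 endfacet
 facet normal -0.265 -0.927 -0.265
  outer loop
   vertex 2.2 1.2 1.8
   vertex 4.8 0.2 2.7
   vertex 2.6 0.4 4.2
  endloop
 endfacet
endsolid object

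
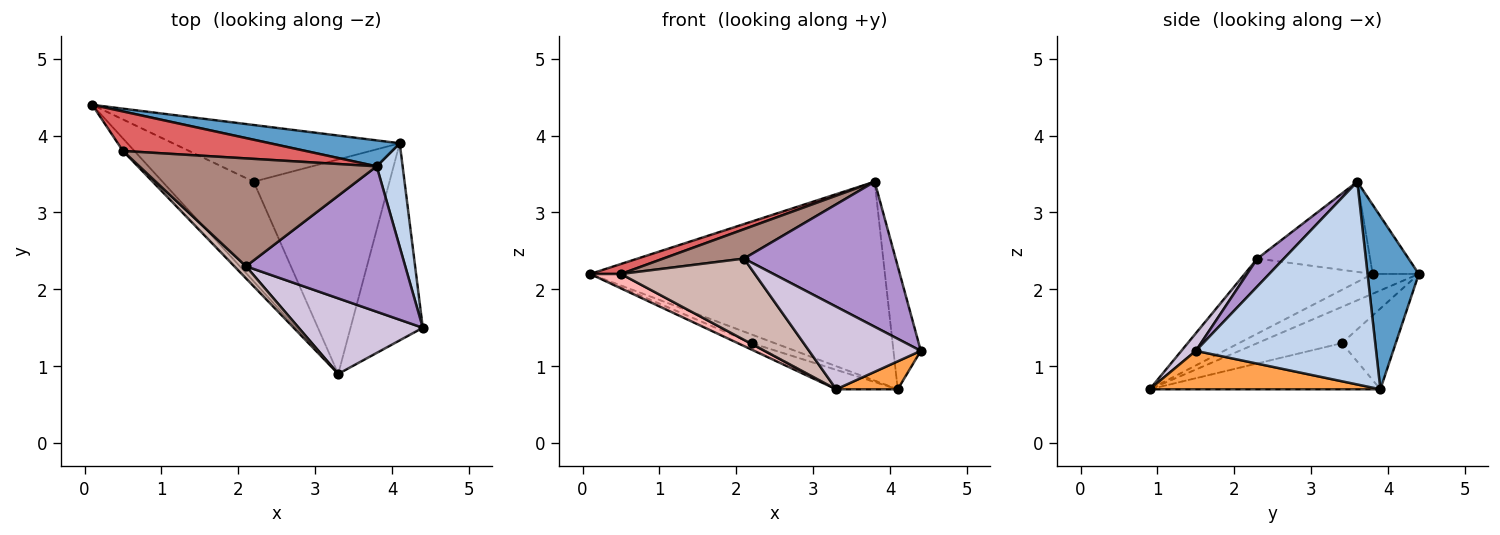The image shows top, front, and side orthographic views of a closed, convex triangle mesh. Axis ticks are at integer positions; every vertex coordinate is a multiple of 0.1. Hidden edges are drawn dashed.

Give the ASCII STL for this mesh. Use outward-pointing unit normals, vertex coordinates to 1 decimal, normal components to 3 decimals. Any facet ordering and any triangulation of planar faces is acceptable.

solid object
 facet normal 0.170 0.977 0.127
  outer loop
   vertex 3.8 3.6 3.4
   vertex 4.1 3.9 0.7
   vertex 0.1 4.4 2.2
  endloop
 endfacet
 facet normal 0.981 0.149 0.126
  outer loop
   vertex 3.8 3.6 3.4
   vertex 4.4 1.5 1.2
   vertex 4.1 3.9 0.7
  endloop
 endfacet
 facet normal 0.466 -0.124 -0.876
  outer loop
   vertex 3.3 0.9 0.7
   vertex 4.1 3.9 0.7
   vertex 4.4 1.5 1.2
  endloop
 endfacet
 facet normal -0.332 0.142 -0.933
  outer loop
   vertex 2.2 3.4 1.3
   vertex 0.1 4.4 2.2
   vertex 4.1 3.9 0.7
  endloop
 endfacet
 facet normal -0.369 0.060 -0.928
  outer loop
   vertex 2.2 3.4 1.3
   vertex 3.3 0.9 0.7
   vertex 0.1 4.4 2.2
  endloop
 endfacet
 facet normal -0.320 0.085 -0.943
  outer loop
   vertex 2.2 3.4 1.3
   vertex 4.1 3.9 0.7
   vertex 3.3 0.9 0.7
  endloop
 endfacet
 facet normal -0.345 -0.230 0.910
  outer loop
   vertex 0.5 3.8 2.2
   vertex 3.8 3.6 3.4
   vertex 0.1 4.4 2.2
  endloop
 endfacet
 facet normal -0.750 -0.500 -0.433
  outer loop
   vertex 0.5 3.8 2.2
   vertex 0.1 4.4 2.2
   vertex 3.3 0.9 0.7
  endloop
 endfacet
 facet normal 0.123 -0.701 0.703
  outer loop
   vertex 2.1 2.3 2.4
   vertex 4.4 1.5 1.2
   vertex 3.8 3.6 3.4
  endloop
 endfacet
 facet normal 0.095 -0.734 0.672
  outer loop
   vertex 2.1 2.3 2.4
   vertex 3.3 0.9 0.7
   vertex 4.4 1.5 1.2
  endloop
 endfacet
 facet normal -0.344 -0.247 0.906
  outer loop
   vertex 2.1 2.3 2.4
   vertex 3.8 3.6 3.4
   vertex 0.5 3.8 2.2
  endloop
 endfacet
 facet normal -0.687 -0.719 0.107
  outer loop
   vertex 2.1 2.3 2.4
   vertex 0.5 3.8 2.2
   vertex 3.3 0.9 0.7
  endloop
 endfacet
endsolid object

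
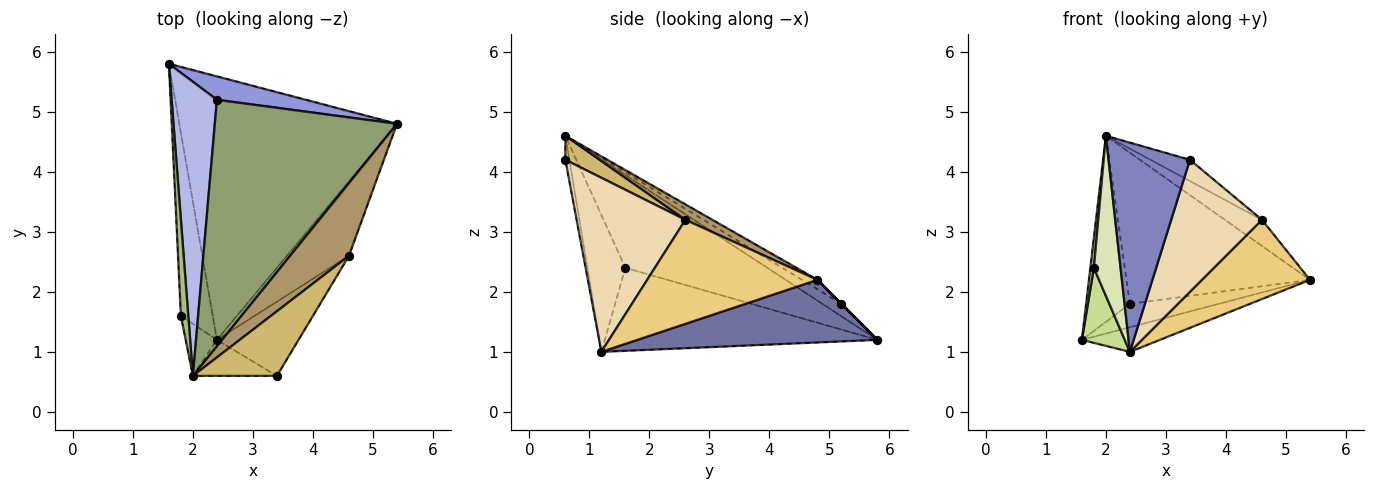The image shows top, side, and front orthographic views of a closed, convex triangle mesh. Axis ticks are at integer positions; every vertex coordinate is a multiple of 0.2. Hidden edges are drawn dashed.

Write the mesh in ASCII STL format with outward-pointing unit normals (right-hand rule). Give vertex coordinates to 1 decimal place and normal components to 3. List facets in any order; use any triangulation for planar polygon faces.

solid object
 facet normal 0.275 0.090 -0.957
  outer loop
   vertex 2.4 1.2 1.0
   vertex 1.6 5.8 1.2
   vertex 5.4 4.8 2.2
  endloop
 endfacet
 facet normal -0.048 -0.984 -0.169
  outer loop
   vertex 3.4 0.6 4.2
   vertex 2.0 0.6 4.6
   vertex 2.4 1.2 1.0
  endloop
 endfacet
 facet normal 0.000 0.707 0.707
  outer loop
   vertex 2.4 5.2 1.8
   vertex 5.4 4.8 2.2
   vertex 1.6 5.8 1.2
  endloop
 endfacet
 facet normal -0.227 0.521 0.823
  outer loop
   vertex 2.4 5.2 1.8
   vertex 1.6 5.8 1.2
   vertex 2.0 0.6 4.6
  endloop
 endfacet
 facet normal -0.044 0.522 0.852
  outer loop
   vertex 2.4 5.2 1.8
   vertex 2.0 0.6 4.6
   vertex 5.4 4.8 2.2
  endloop
 endfacet
 facet normal -0.997 -0.025 0.079
  outer loop
   vertex 1.8 1.6 2.4
   vertex 2.0 0.6 4.6
   vertex 1.6 5.8 1.2
  endloop
 endfacet
 facet normal -0.924 -0.145 -0.354
  outer loop
   vertex 1.8 1.6 2.4
   vertex 1.6 5.8 1.2
   vertex 2.4 1.2 1.0
  endloop
 endfacet
 facet normal -0.805 -0.565 -0.184
  outer loop
   vertex 1.8 1.6 2.4
   vertex 2.4 1.2 1.0
   vertex 2.0 0.6 4.6
  endloop
 endfacet
 facet normal 0.240 0.328 0.914
  outer loop
   vertex 4.6 2.6 3.2
   vertex 5.4 4.8 2.2
   vertex 2.0 0.6 4.6
  endloop
 endfacet
 facet normal 0.262 0.301 0.917
  outer loop
   vertex 4.6 2.6 3.2
   vertex 2.0 0.6 4.6
   vertex 3.4 0.6 4.2
  endloop
 endfacet
 facet normal 0.754 -0.479 -0.450
  outer loop
   vertex 4.6 2.6 3.2
   vertex 2.4 1.2 1.0
   vertex 5.4 4.8 2.2
  endloop
 endfacet
 facet normal 0.722 -0.603 -0.339
  outer loop
   vertex 4.6 2.6 3.2
   vertex 3.4 0.6 4.2
   vertex 2.4 1.2 1.0
  endloop
 endfacet
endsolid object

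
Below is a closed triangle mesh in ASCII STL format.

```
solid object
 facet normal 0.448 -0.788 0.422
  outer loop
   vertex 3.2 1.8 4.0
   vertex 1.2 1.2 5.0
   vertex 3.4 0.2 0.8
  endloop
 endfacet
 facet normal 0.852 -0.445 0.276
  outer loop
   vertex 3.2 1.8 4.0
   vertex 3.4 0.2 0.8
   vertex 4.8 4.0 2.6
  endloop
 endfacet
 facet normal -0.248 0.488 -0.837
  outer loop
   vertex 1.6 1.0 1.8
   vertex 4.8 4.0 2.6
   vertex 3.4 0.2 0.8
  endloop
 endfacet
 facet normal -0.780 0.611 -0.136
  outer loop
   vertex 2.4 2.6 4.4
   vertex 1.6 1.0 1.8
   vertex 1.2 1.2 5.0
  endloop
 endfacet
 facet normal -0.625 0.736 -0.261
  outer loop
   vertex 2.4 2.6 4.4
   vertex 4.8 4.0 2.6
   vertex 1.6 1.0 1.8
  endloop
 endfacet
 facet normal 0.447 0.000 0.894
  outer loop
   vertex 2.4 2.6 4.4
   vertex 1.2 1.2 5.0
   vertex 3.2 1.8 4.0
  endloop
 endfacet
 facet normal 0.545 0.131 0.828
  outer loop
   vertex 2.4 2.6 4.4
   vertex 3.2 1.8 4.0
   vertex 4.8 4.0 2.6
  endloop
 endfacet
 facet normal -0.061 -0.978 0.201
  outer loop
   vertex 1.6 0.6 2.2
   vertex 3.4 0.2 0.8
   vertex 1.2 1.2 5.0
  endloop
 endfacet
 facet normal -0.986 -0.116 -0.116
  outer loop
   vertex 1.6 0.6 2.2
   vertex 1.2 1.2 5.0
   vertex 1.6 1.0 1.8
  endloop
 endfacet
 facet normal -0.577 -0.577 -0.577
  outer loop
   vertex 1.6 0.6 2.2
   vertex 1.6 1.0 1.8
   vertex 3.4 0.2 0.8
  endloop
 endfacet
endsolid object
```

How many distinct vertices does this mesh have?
7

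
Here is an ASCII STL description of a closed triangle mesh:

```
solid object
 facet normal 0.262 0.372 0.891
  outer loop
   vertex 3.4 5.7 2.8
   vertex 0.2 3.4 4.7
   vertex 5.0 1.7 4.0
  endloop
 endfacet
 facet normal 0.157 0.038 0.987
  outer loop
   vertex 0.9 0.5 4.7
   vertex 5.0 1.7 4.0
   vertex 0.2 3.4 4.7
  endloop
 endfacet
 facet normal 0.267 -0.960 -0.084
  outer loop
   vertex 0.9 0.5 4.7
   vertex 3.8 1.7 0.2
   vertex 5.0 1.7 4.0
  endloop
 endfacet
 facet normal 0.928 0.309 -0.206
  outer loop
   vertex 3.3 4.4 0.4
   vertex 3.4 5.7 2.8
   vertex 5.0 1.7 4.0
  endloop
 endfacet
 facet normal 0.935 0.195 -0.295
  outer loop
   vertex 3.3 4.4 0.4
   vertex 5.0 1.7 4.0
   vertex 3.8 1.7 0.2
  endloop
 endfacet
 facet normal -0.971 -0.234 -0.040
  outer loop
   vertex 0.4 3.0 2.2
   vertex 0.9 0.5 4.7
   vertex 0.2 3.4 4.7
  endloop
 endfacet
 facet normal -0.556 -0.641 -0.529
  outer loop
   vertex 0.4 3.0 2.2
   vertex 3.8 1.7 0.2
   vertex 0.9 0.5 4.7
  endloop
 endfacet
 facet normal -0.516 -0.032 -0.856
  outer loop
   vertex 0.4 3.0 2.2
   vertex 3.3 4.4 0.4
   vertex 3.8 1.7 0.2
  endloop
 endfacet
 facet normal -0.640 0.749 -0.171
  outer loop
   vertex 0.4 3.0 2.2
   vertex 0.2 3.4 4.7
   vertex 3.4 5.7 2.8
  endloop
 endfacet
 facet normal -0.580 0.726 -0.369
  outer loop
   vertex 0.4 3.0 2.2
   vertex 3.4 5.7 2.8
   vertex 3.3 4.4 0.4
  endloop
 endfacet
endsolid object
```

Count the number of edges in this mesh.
15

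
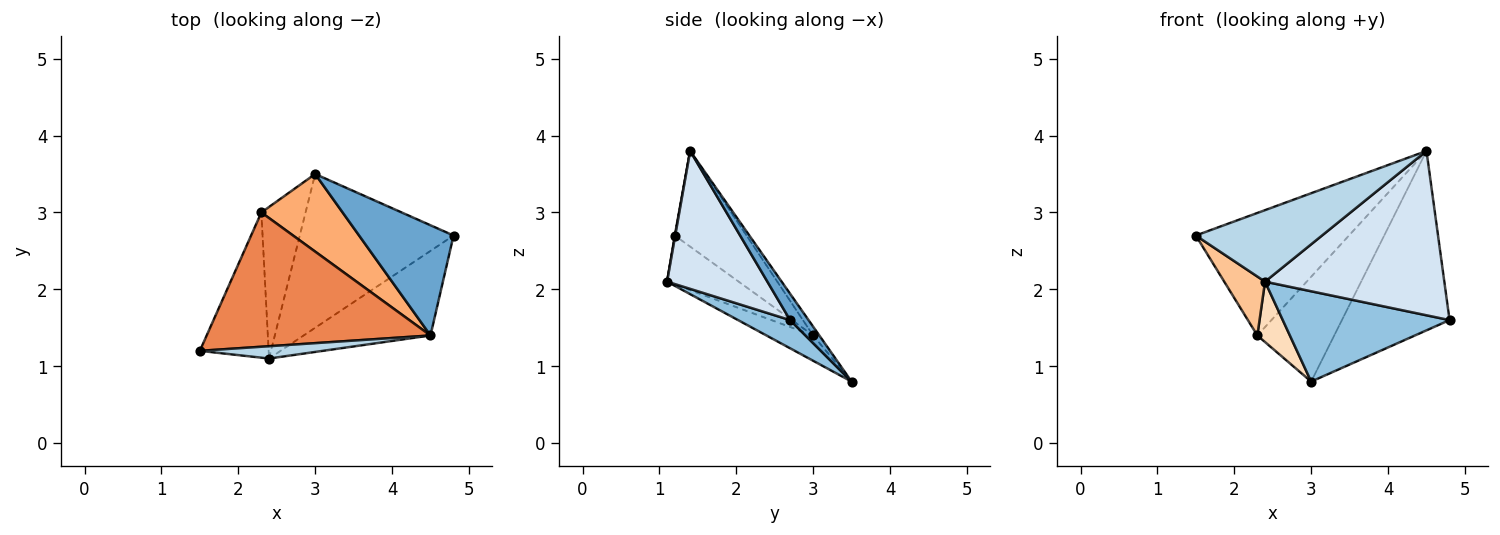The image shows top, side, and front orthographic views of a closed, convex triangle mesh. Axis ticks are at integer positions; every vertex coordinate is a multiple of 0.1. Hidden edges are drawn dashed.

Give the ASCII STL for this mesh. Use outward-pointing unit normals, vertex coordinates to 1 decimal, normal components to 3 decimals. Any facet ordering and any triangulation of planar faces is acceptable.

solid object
 facet normal 0.145 0.843 0.518
  outer loop
   vertex 4.5 1.4 3.8
   vertex 4.8 2.7 1.6
   vertex 3.0 3.5 0.8
  endloop
 endfacet
 facet normal 0.156 -0.500 -0.852
  outer loop
   vertex 2.4 1.1 2.1
   vertex 3.0 3.5 0.8
   vertex 4.8 2.7 1.6
  endloop
 endfacet
 facet normal 0.004 -0.986 0.170
  outer loop
   vertex 2.4 1.1 2.1
   vertex 4.5 1.4 3.8
   vertex 1.5 1.2 2.7
  endloop
 endfacet
 facet normal 0.445 -0.796 -0.410
  outer loop
   vertex 2.4 1.1 2.1
   vertex 4.8 2.7 1.6
   vertex 4.5 1.4 3.8
  endloop
 endfacet
 facet normal -0.301 0.643 0.704
  outer loop
   vertex 2.3 3.0 1.4
   vertex 1.5 1.2 2.7
   vertex 4.5 1.4 3.8
  endloop
 endfacet
 facet normal -0.064 0.802 0.594
  outer loop
   vertex 2.3 3.0 1.4
   vertex 4.5 1.4 3.8
   vertex 3.0 3.5 0.8
  endloop
 endfacet
 facet normal -0.551 -0.314 -0.774
  outer loop
   vertex 2.3 3.0 1.4
   vertex 2.4 1.1 2.1
   vertex 1.5 1.2 2.7
  endloop
 endfacet
 facet normal -0.470 -0.327 -0.820
  outer loop
   vertex 2.3 3.0 1.4
   vertex 3.0 3.5 0.8
   vertex 2.4 1.1 2.1
  endloop
 endfacet
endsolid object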